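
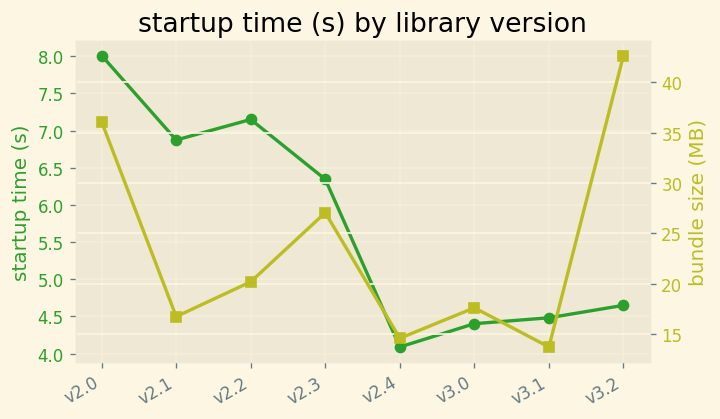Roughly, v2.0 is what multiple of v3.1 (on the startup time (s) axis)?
≈ 1.78×

v2.0 ≈ 8.0, v3.1 ≈ 4.5; 8.0/4.5 ≈ 1.78.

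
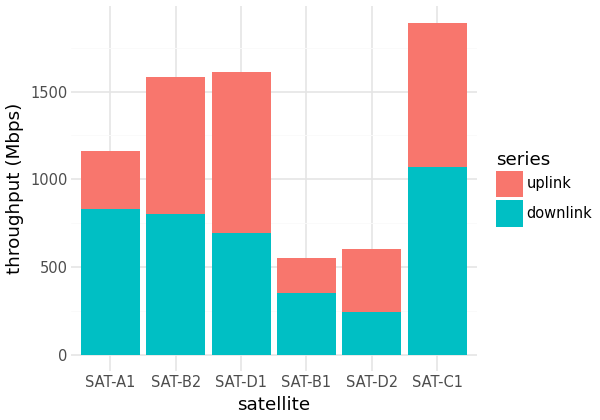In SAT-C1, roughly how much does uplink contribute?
≈ 800

uplink top ≈ 1800, bottom ≈ 1000; segment ≈ 800.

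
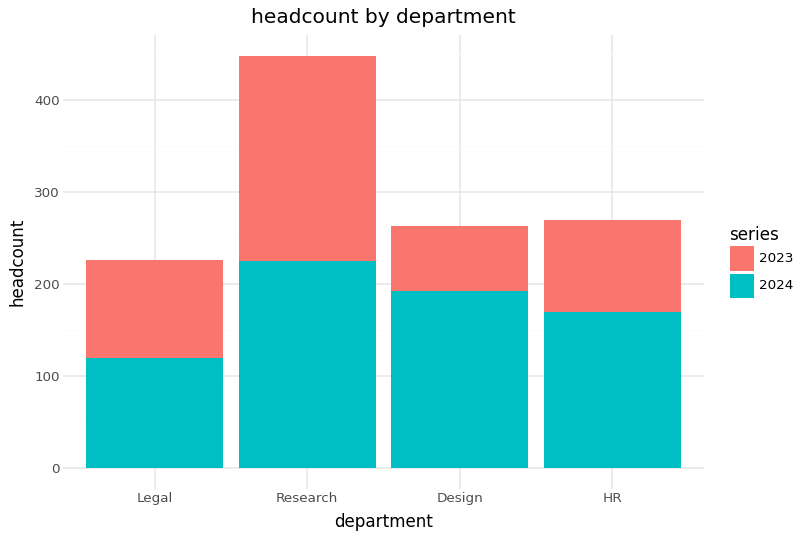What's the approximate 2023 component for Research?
≈ 250

2023 top ≈ 450, bottom ≈ 200; segment ≈ 250.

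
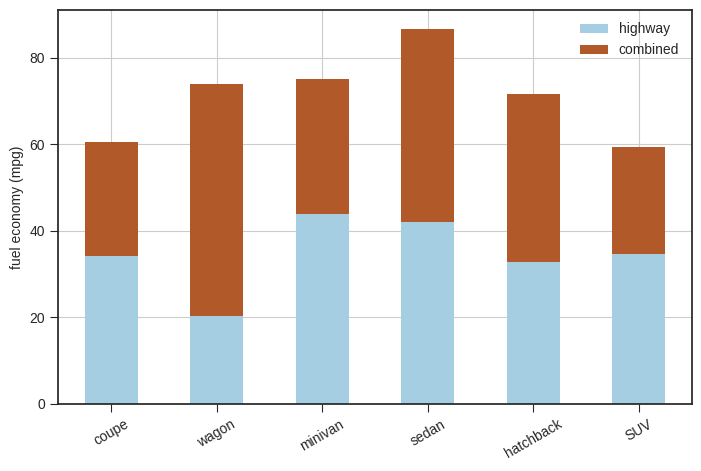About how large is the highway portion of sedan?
≈ 40

highway top ≈ 40, bottom ≈ 0; segment ≈ 40.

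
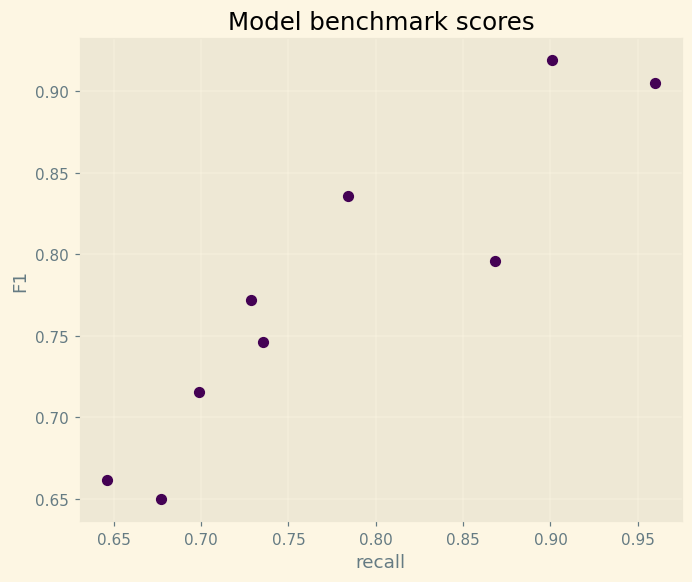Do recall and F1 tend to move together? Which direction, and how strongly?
positive, strong

Points are positively correlated; strong (|r| ≈ 0.9).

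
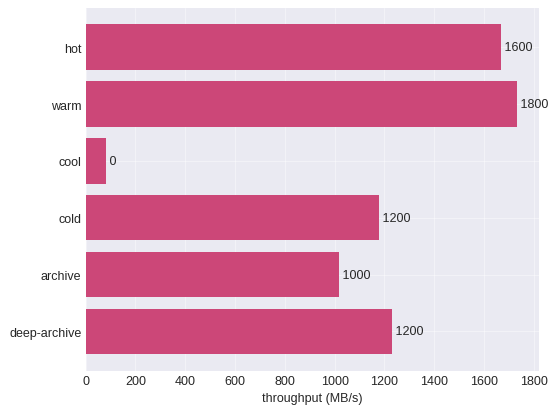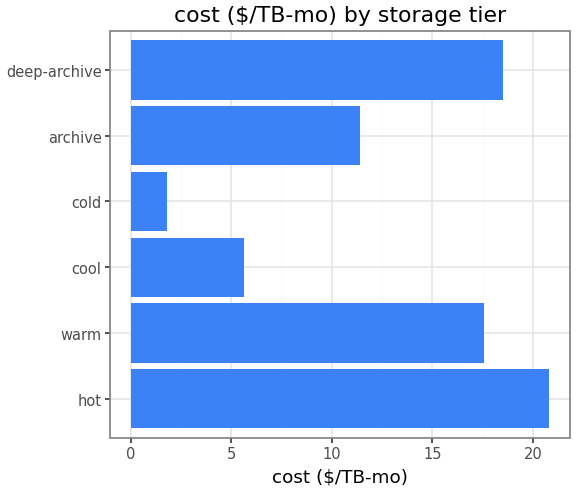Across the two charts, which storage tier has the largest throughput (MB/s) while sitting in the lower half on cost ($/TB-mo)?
cold

Chart 2 median cost ($/TB-mo) ≈ 14; below-median storage tiers: cool, cold, archive. Among those, cold has the highest throughput (MB/s) (≈ 1200).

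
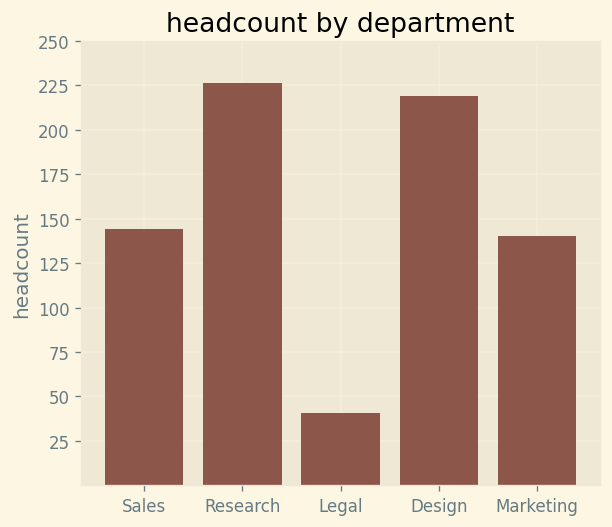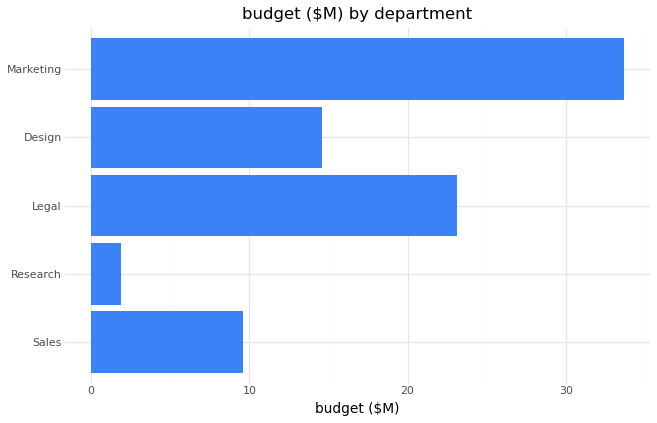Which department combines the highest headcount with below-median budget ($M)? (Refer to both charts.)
Research

Chart 2 median budget ($M) ≈ 15; below-median departments: Sales, Research. Among those, Research has the highest headcount (≈ 225).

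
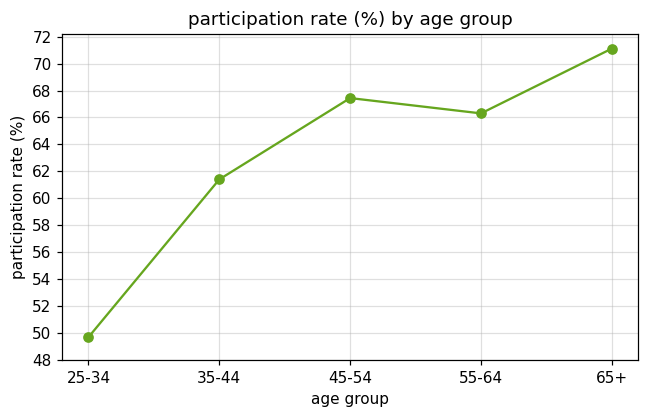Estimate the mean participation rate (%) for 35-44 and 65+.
(62 + 72) / 2 ≈ 67.

≈ 67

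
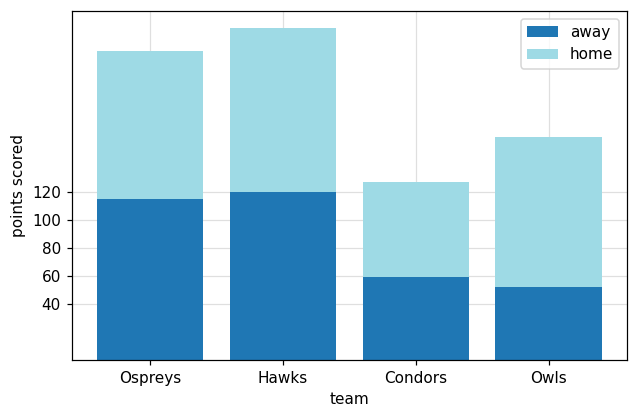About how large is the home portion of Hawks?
home top ≈ 240, bottom ≈ 120; segment ≈ 120.

≈ 120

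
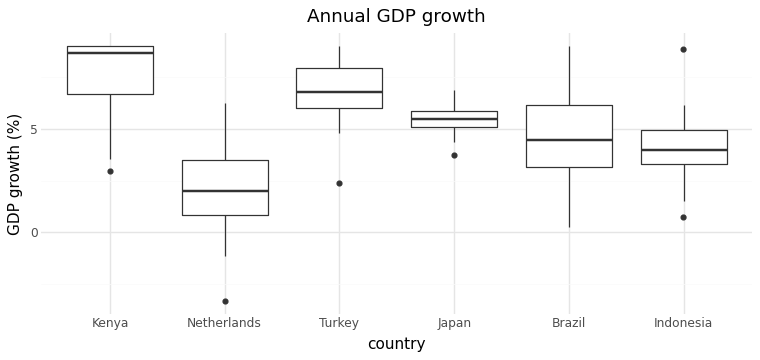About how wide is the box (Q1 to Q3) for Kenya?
Q3 ≈ 9, Q1 ≈ 7; IQR ≈ 2.

≈ 2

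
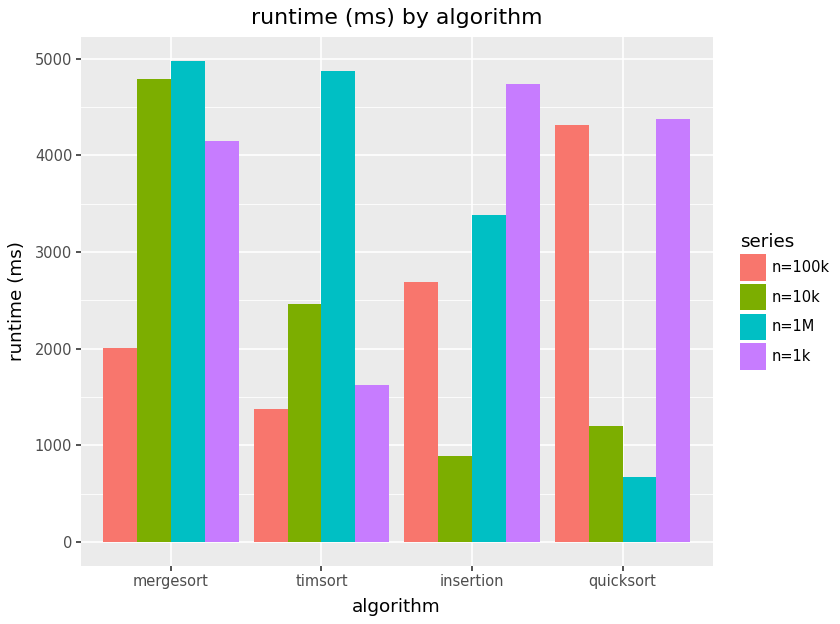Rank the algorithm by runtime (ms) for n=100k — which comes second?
insertion

Top 3 for n=100k: quicksort ≈ 4500, insertion ≈ 2500, mergesort ≈ 2000.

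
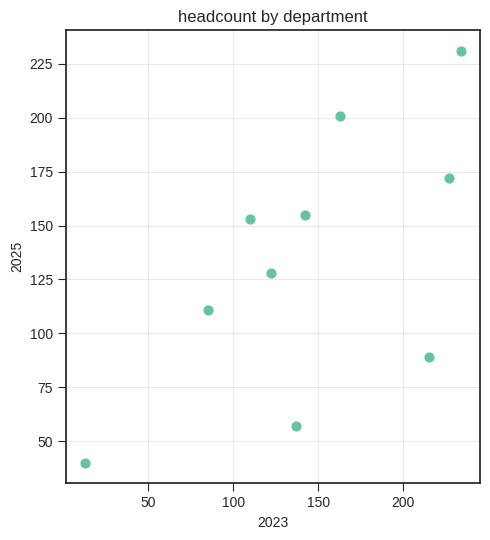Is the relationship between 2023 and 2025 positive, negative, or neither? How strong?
positive, moderate

Points are positively correlated; moderate (|r| ≈ 0.6).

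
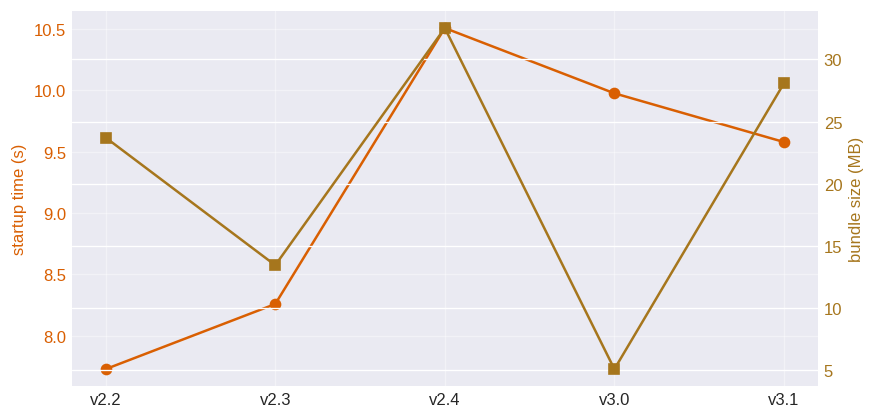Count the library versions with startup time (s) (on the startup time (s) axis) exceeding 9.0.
3

Above 9.0: v2.4, v3.0, v3.1.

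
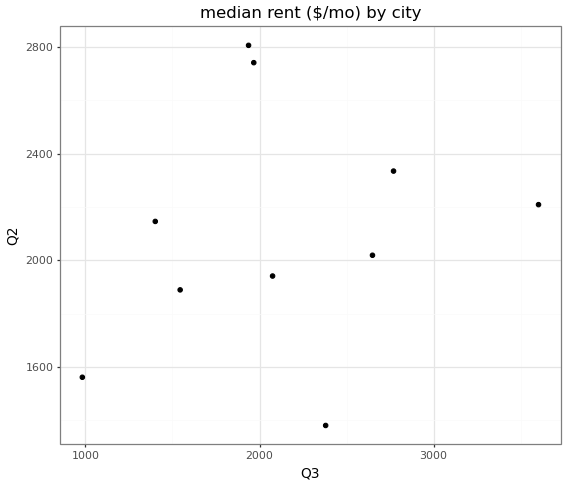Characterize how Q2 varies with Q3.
Points are roughly uncorrelated; weak (|r| ≈ 0.2).

no clear correlation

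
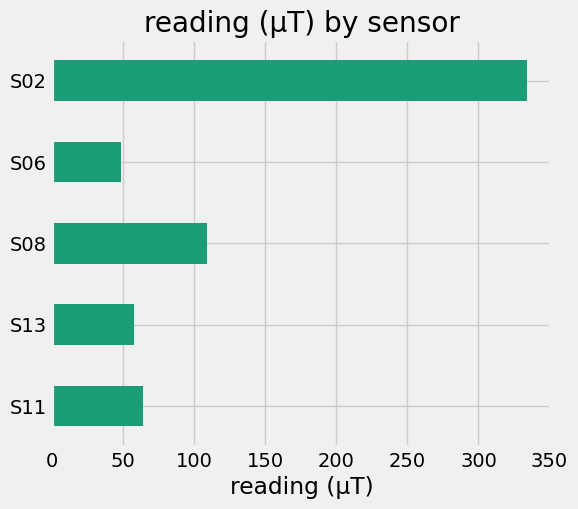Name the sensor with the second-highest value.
Top 3: S02 ≈ 350, S08 ≈ 100, S11 ≈ 50.

S08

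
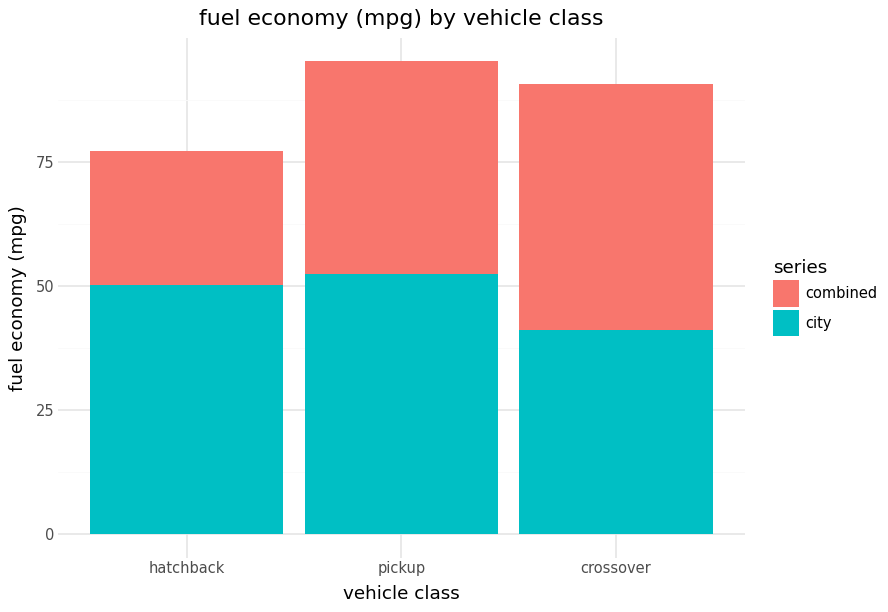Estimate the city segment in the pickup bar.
≈ 50

city top ≈ 50, bottom ≈ 0; segment ≈ 50.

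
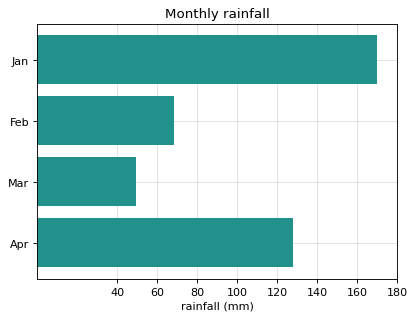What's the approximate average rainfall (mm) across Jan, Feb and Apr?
≈ 113

(160 + 60 + 120) / 3 ≈ 113.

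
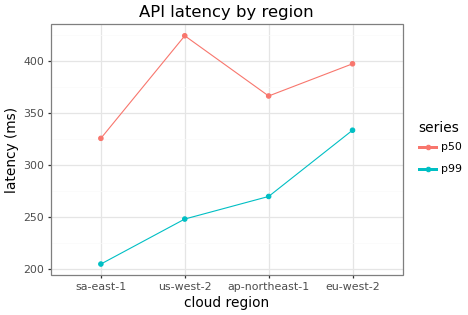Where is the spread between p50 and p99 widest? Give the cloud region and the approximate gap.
us-west-2: p50 ≈ 420, p99 ≈ 240 → gap ≈ 180. Next-largest (sa-east-1) is only ≈ 120.

us-west-2, ≈ 180 ms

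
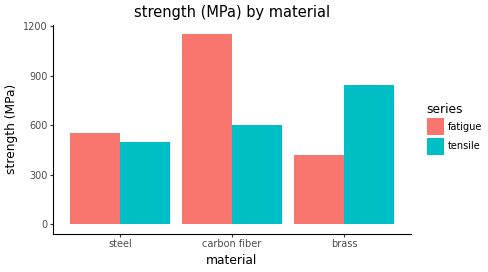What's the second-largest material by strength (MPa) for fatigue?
steel

Top 3 for fatigue: carbon fiber ≈ 1200, steel ≈ 500, brass ≈ 400.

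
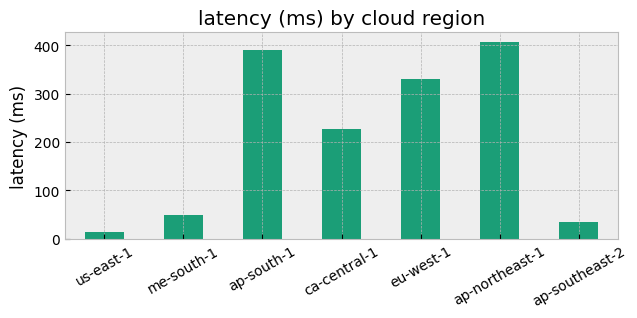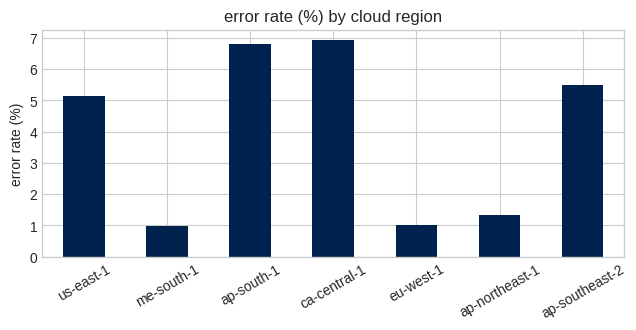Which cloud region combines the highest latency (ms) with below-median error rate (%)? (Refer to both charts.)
Chart 2 median error rate (%) ≈ 5; below-median cloud regions: me-south-1, eu-west-1, ap-northeast-1. Among those, ap-northeast-1 has the highest latency (ms) (≈ 400).

ap-northeast-1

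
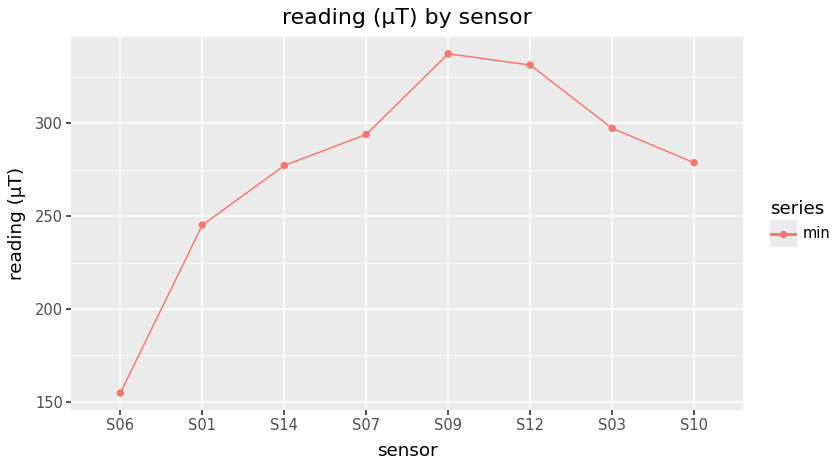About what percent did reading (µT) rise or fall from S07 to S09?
S07 ≈ 300, S09 ≈ 340; (340 − 300) / 300 ≈ +13.3%.

≈ +13.3%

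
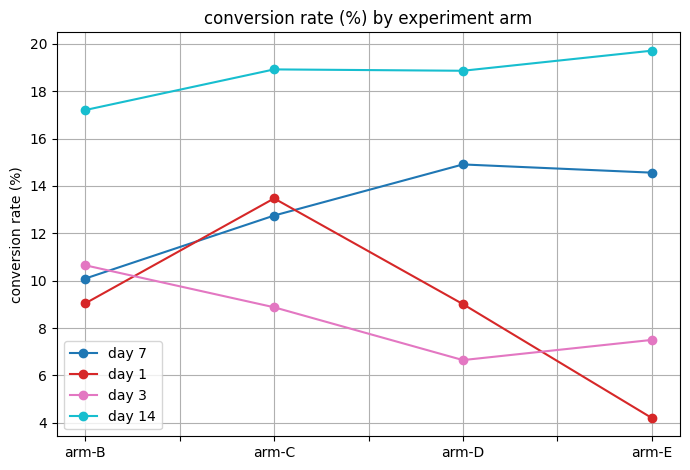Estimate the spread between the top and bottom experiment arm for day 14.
≈ 2

Max arm-E ≈ 20, min arm-B ≈ 18; range ≈ 2.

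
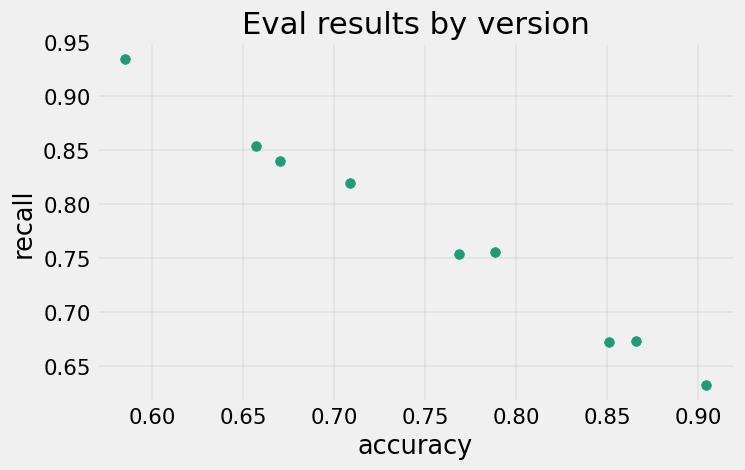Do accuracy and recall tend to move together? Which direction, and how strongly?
negative, strong

Points are negatively correlated; strong (|r| ≈ 1.0).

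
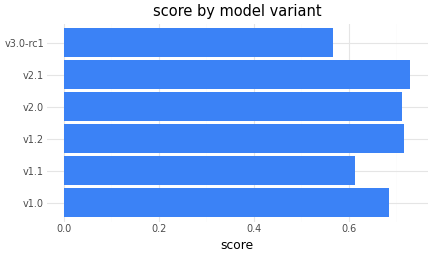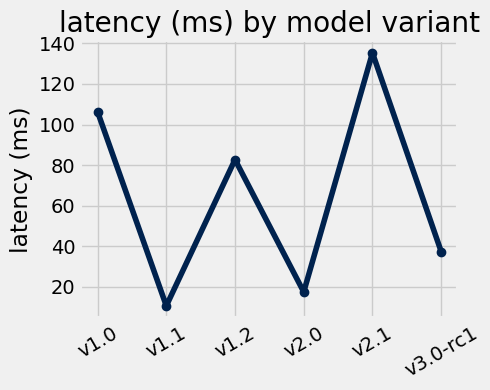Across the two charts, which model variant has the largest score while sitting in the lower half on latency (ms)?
Chart 2 median latency (ms) ≈ 60; below-median model variants: v1.1, v2.0, v3.0-rc1. Among those, v2.0 has the highest score (≈ 0.7).

v2.0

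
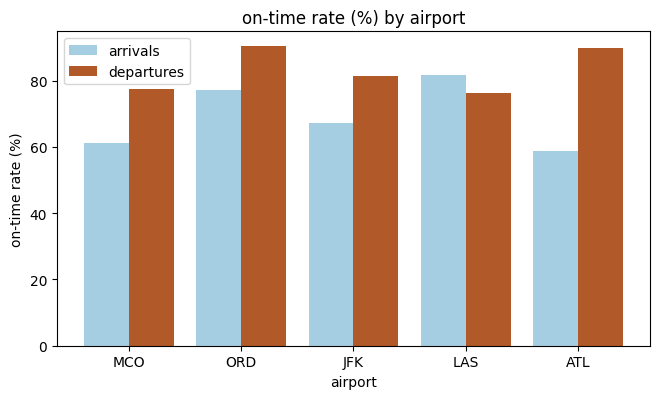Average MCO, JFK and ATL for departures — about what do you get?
(80 + 80 + 90) / 3 ≈ 83.

≈ 83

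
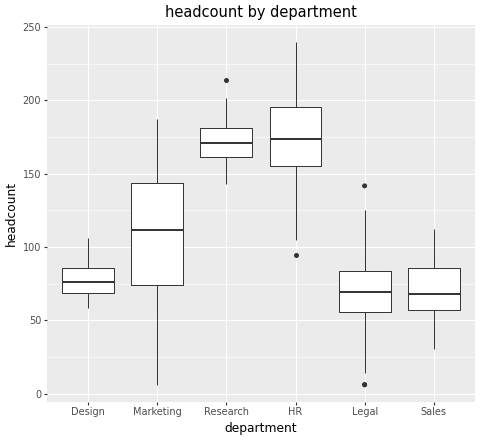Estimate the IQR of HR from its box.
Q3 ≈ 200, Q1 ≈ 160; IQR ≈ 40.

≈ 40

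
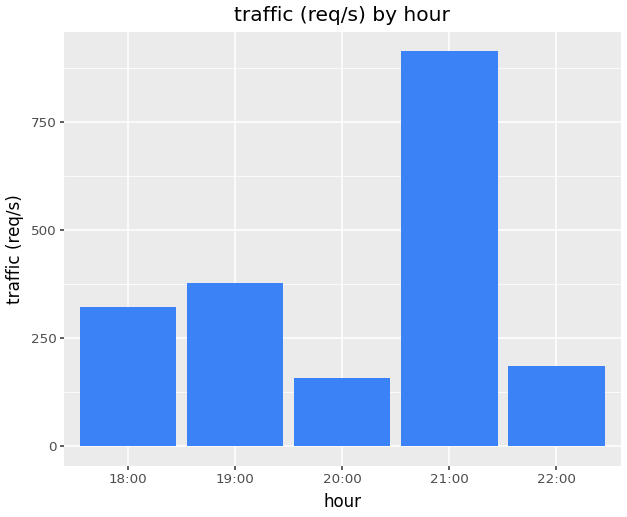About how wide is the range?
Max 21:00 ≈ 900, min 20:00 ≈ 200; range ≈ 700.

≈ 700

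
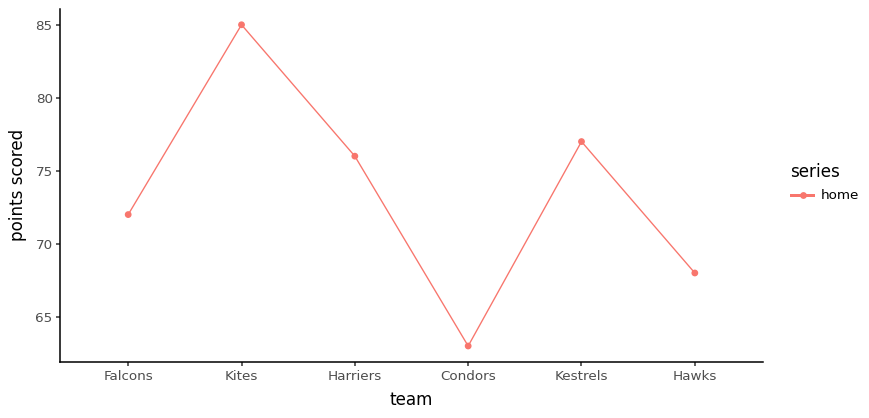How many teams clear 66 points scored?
5

Above 66: Falcons, Kites, Harriers, Kestrels, Hawks.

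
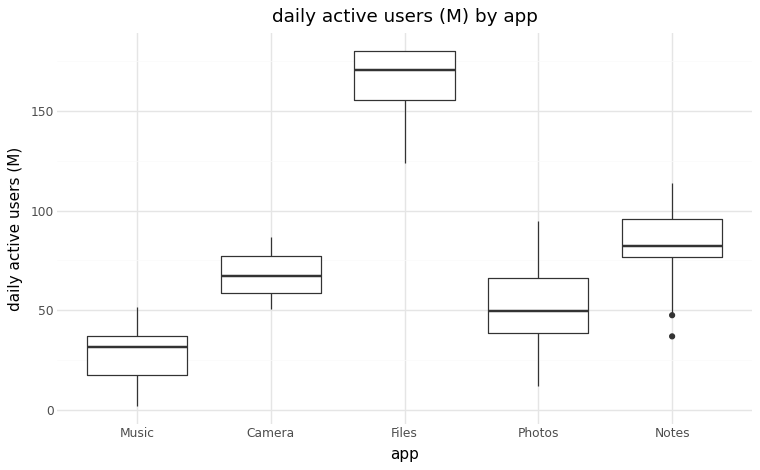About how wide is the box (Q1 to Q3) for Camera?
≈ 20

Q3 ≈ 80, Q1 ≈ 60; IQR ≈ 20.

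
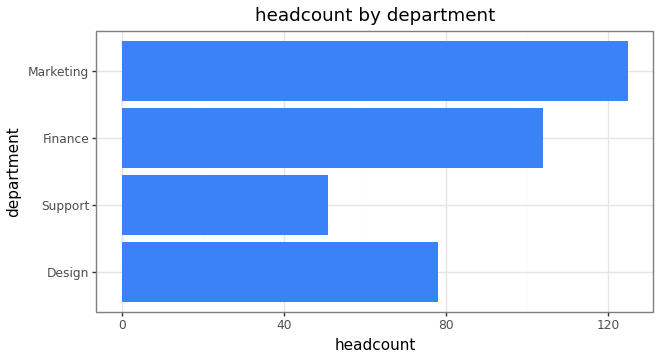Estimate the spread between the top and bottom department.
≈ 60

Max Marketing ≈ 120, min Support ≈ 60; range ≈ 60.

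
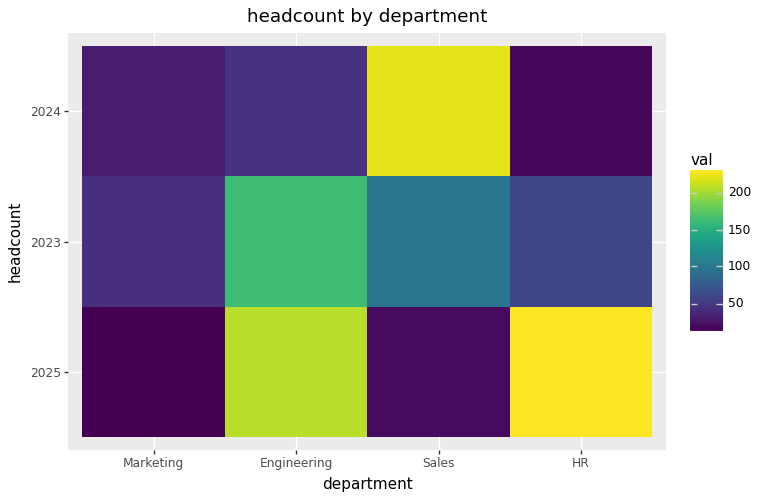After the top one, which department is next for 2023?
Sales

Top 3 for 2023: Engineering ≈ 160, Sales ≈ 100, HR ≈ 60.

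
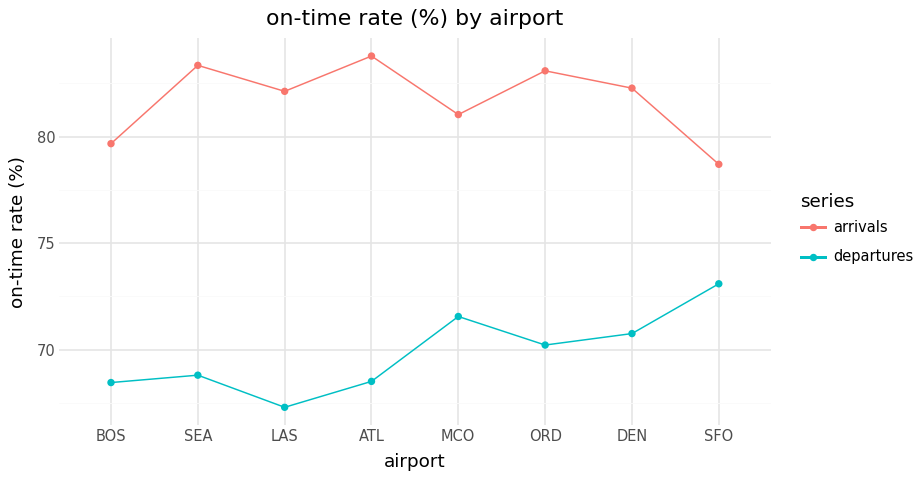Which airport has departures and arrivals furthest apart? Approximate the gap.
ATL, ≈ 16 %

ATL: departures ≈ 68, arrivals ≈ 84 → gap ≈ 16. Next-largest (LAS) is only ≈ 14.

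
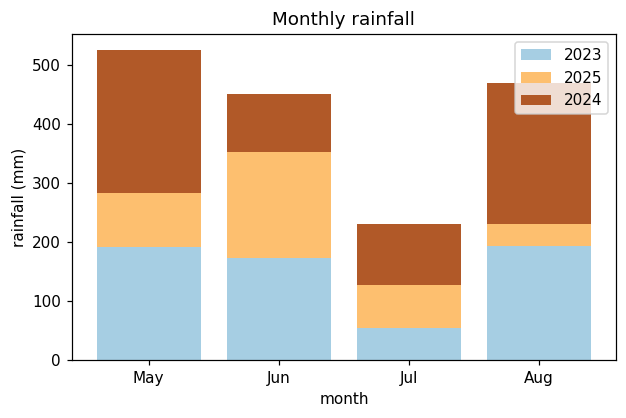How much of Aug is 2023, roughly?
2023 top ≈ 200, bottom ≈ 0; segment ≈ 200.

≈ 200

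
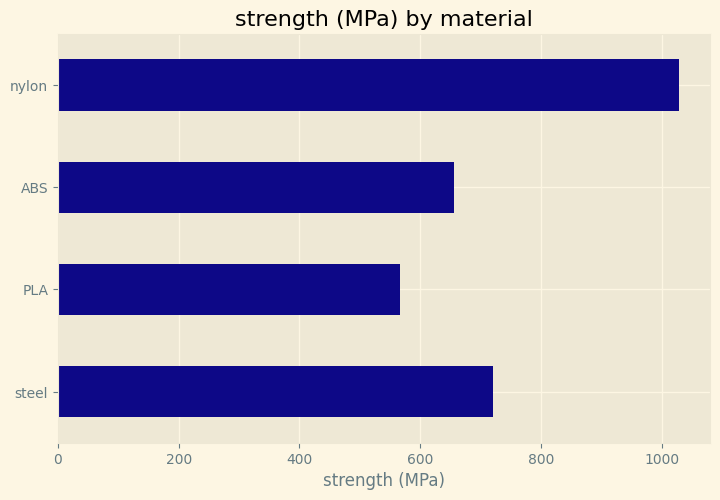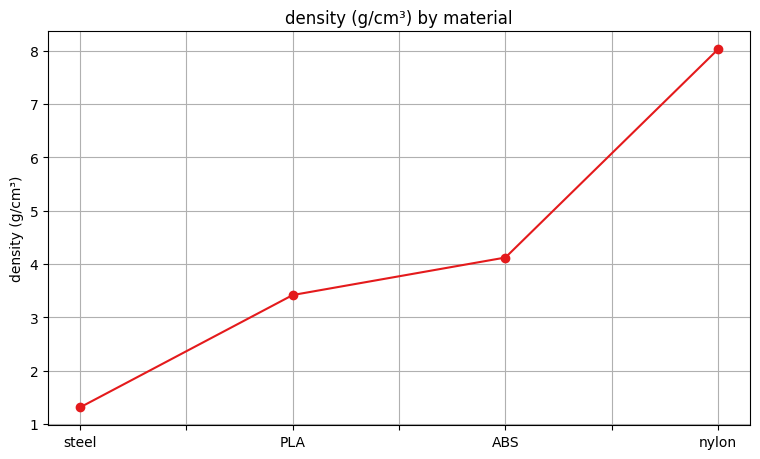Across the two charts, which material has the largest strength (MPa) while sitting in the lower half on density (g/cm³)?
Chart 2 median density (g/cm³) ≈ 4; below-median materials: steel, PLA. Among those, steel has the highest strength (MPa) (≈ 700).

steel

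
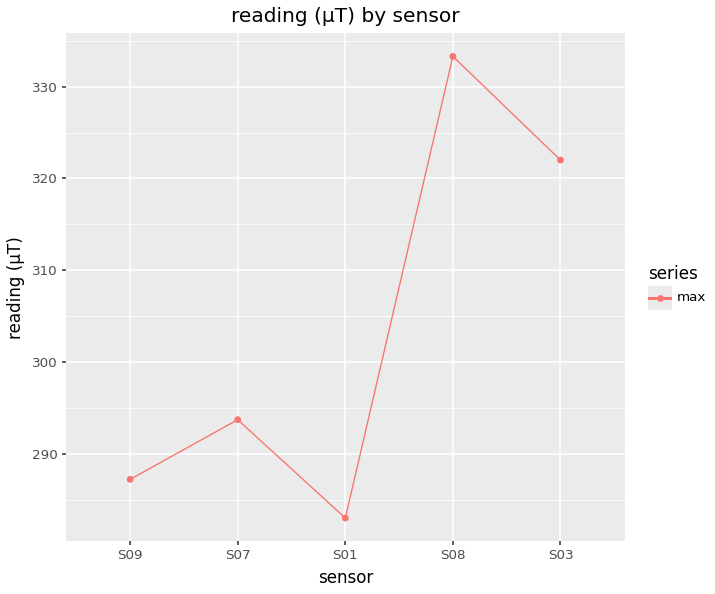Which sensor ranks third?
Top 4: S08 ≈ 335, S03 ≈ 320, S07 ≈ 295, S09 ≈ 285.

S07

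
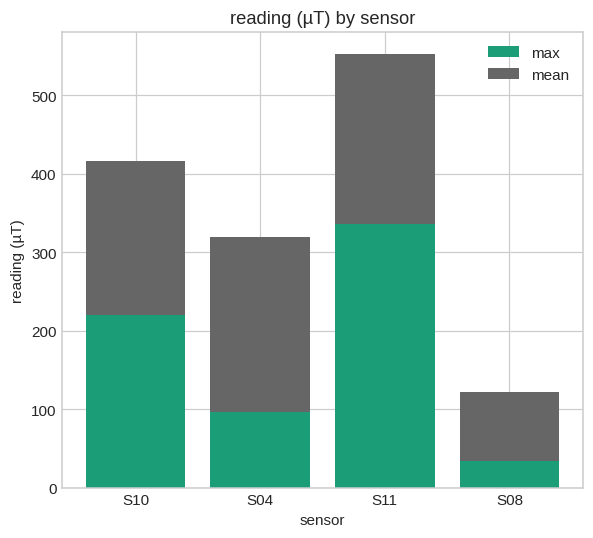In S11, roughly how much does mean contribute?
≈ 200

mean top ≈ 550, bottom ≈ 350; segment ≈ 200.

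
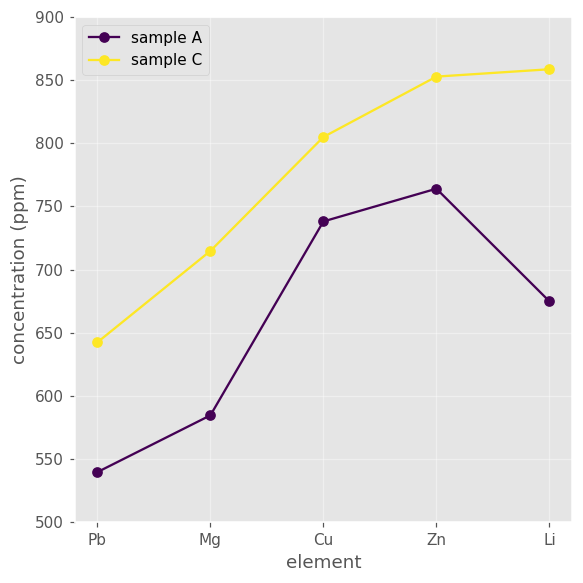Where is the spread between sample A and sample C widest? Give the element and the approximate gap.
Li, ≈ 200 ppm

Li: sample A ≈ 650, sample C ≈ 850 → gap ≈ 200. Next-largest (Mg) is only ≈ 100.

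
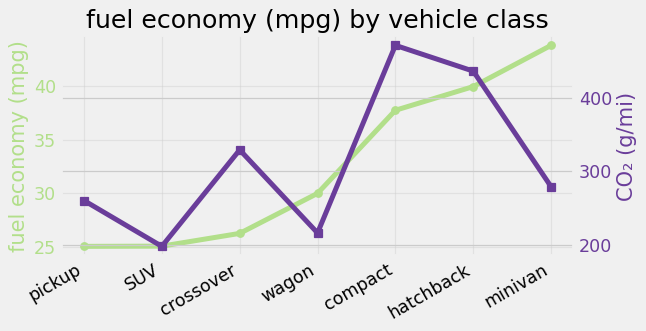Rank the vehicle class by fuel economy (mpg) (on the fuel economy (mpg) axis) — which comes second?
Top 3 (on the fuel economy (mpg) axis): minivan ≈ 44, hatchback ≈ 40, compact ≈ 38.

hatchback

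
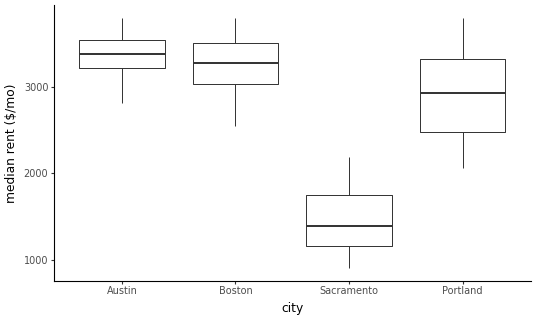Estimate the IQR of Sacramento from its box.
≈ 600

Q3 ≈ 1800, Q1 ≈ 1200; IQR ≈ 600.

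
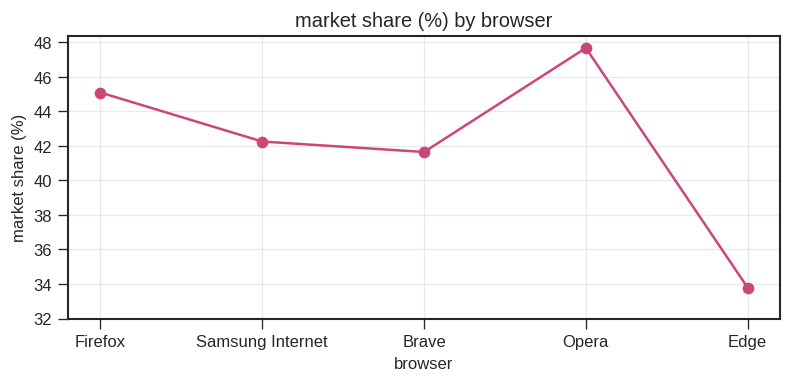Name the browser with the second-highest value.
Firefox

Top 3: Opera ≈ 48, Firefox ≈ 46, Samsung Internet ≈ 42.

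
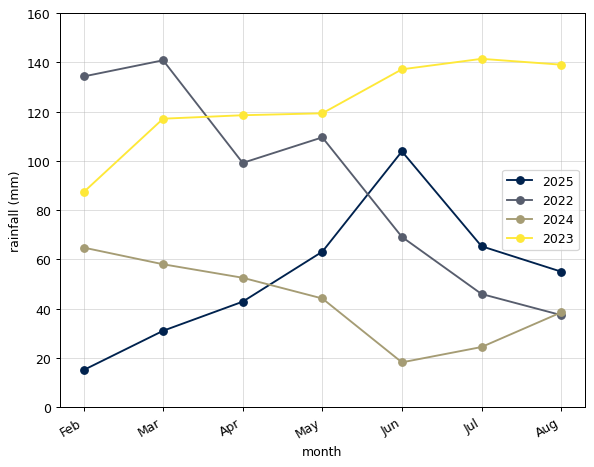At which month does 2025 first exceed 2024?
Apr: 2025 ≈ 40 vs 2024 ≈ 60 (not yet); May: 2025 ≈ 60 vs 2024 ≈ 40 (first crossover).

May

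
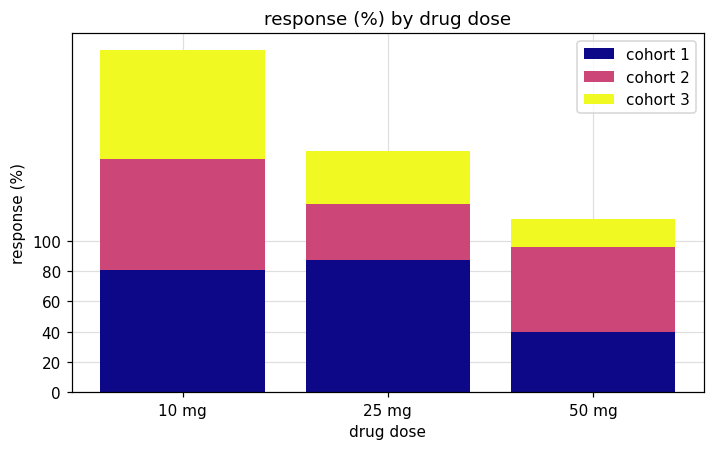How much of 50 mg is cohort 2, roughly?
≈ 60

cohort 2 top ≈ 100, bottom ≈ 40; segment ≈ 60.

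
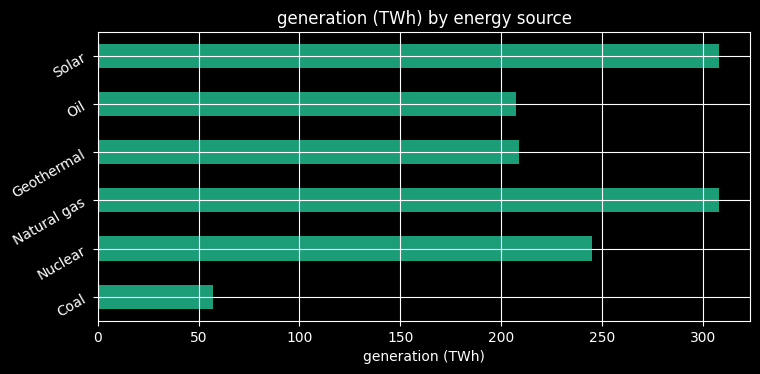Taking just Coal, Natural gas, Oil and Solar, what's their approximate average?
≈ 212

(50 + 300 + 200 + 300) / 4 ≈ 212.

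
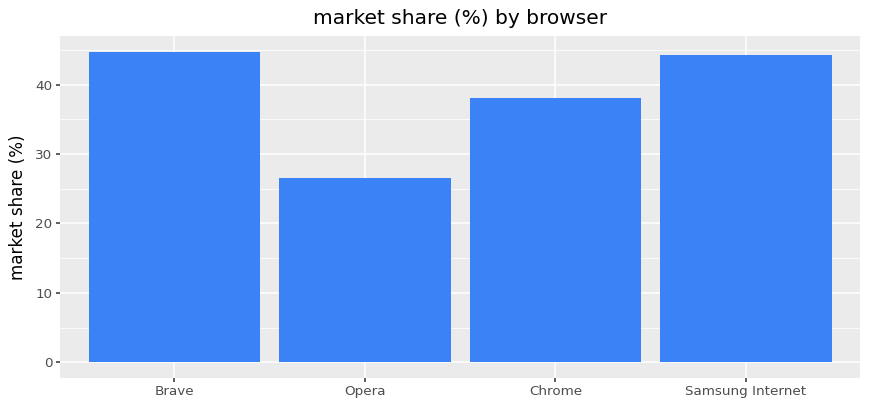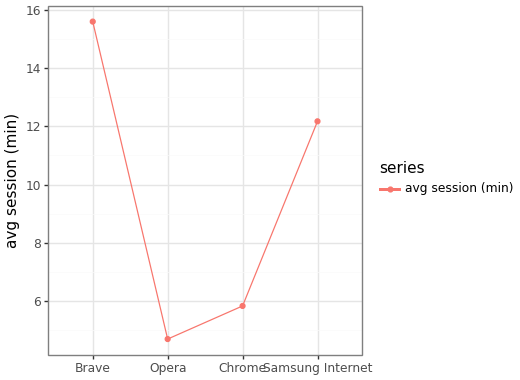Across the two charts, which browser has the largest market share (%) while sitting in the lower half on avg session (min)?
Chart 2 median avg session (min) ≈ 10; below-median browsers: Opera, Chrome. Among those, Chrome has the highest market share (%) (≈ 40).

Chrome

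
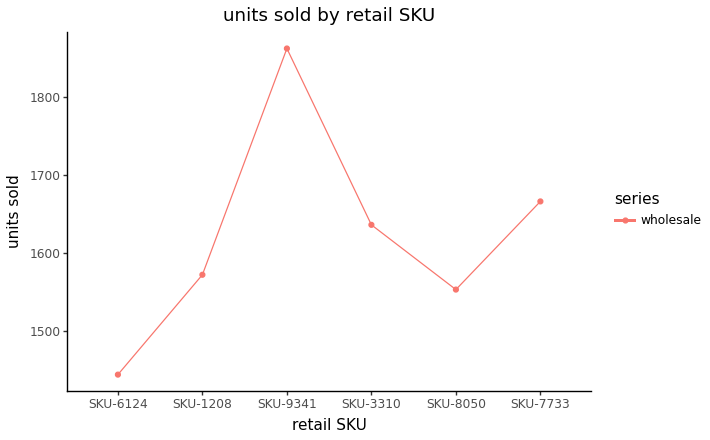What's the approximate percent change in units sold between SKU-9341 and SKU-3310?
≈ -10.8%

SKU-9341 ≈ 1850, SKU-3310 ≈ 1650; (1650 − 1850) / 1850 ≈ -10.8%.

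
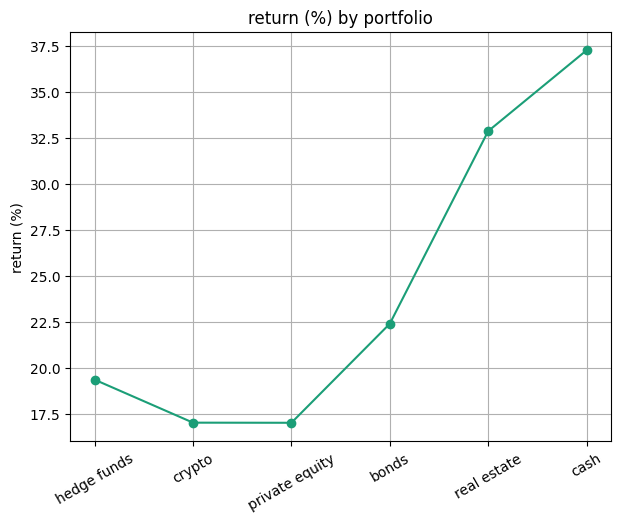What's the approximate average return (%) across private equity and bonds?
≈ 20

(18 + 22) / 2 ≈ 20.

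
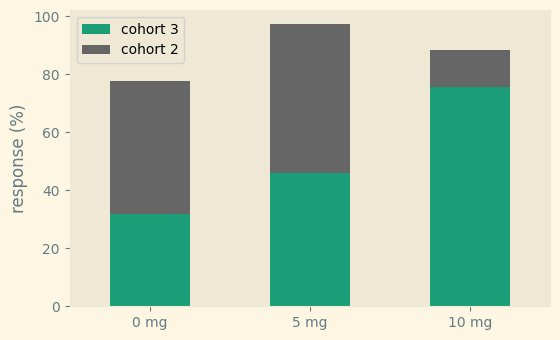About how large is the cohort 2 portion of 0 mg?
≈ 50

cohort 2 top ≈ 80, bottom ≈ 30; segment ≈ 50.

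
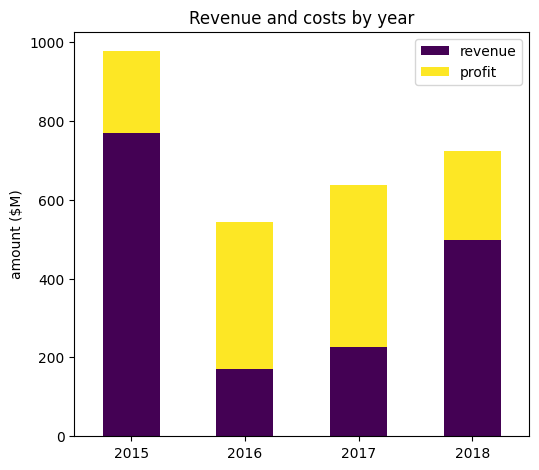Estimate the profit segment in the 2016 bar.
profit top ≈ 500, bottom ≈ 200; segment ≈ 300.

≈ 300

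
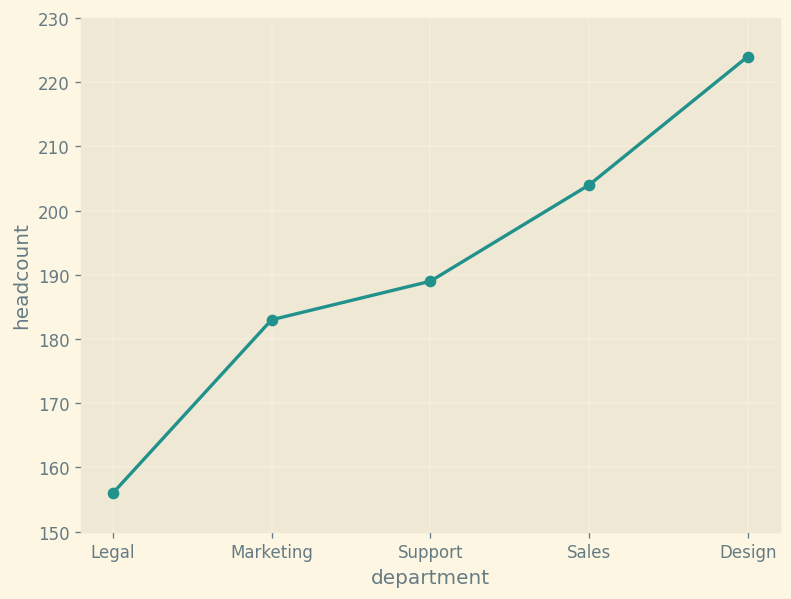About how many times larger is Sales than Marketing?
Sales ≈ 200, Marketing ≈ 180; 200/180 ≈ 1.11.

≈ 1.11×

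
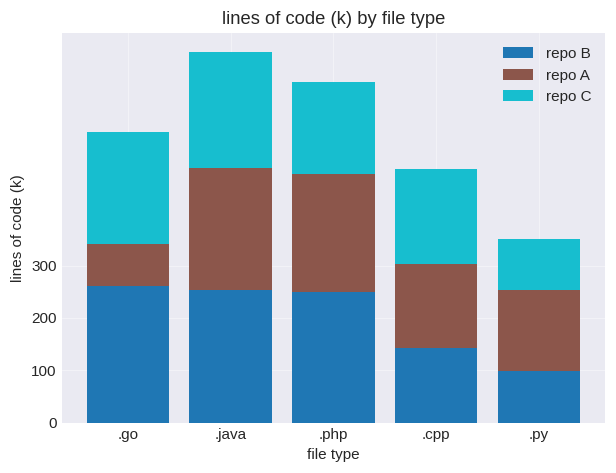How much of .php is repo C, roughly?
≈ 200

repo C top ≈ 700, bottom ≈ 500; segment ≈ 200.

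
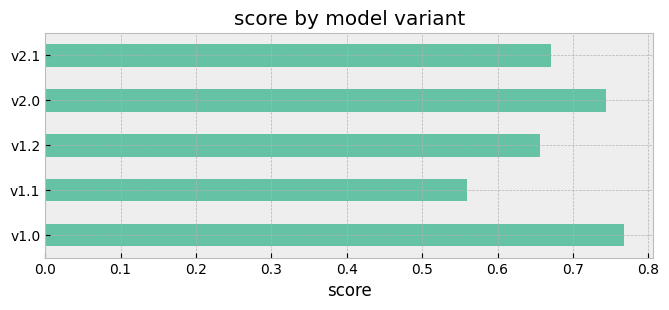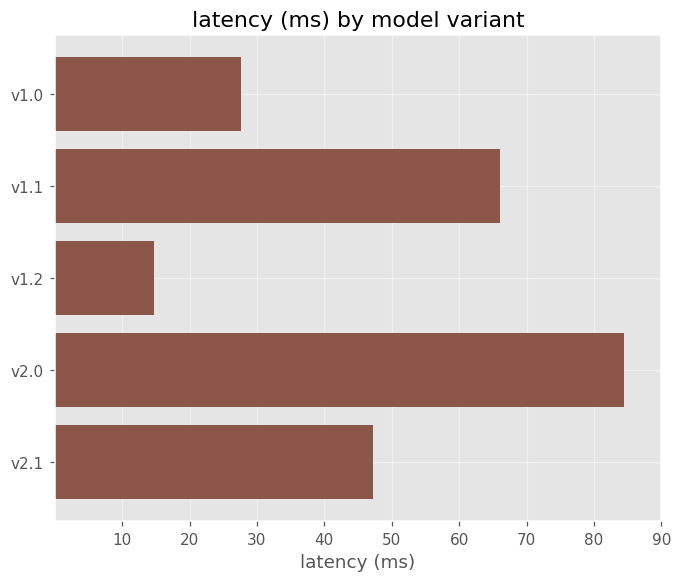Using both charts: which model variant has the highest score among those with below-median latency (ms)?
Chart 2 median latency (ms) ≈ 50; below-median model variants: v1.0, v1.2. Among those, v1.0 has the highest score (≈ 0.8).

v1.0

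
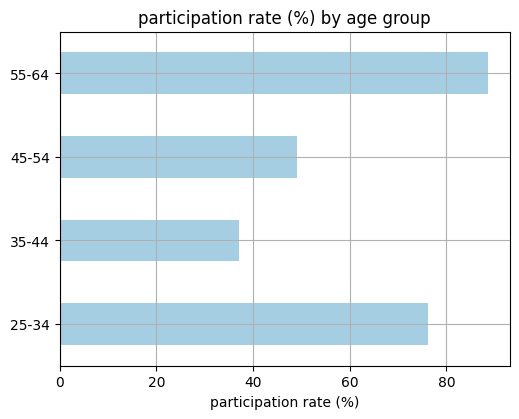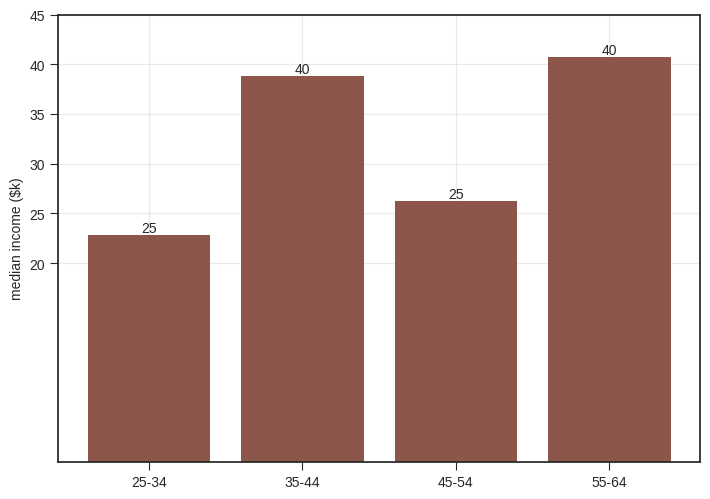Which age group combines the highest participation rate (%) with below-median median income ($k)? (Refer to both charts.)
25-34

Chart 2 median median income ($k) ≈ 35; below-median age groups: 25-34, 45-54. Among those, 25-34 has the highest participation rate (%) (≈ 80).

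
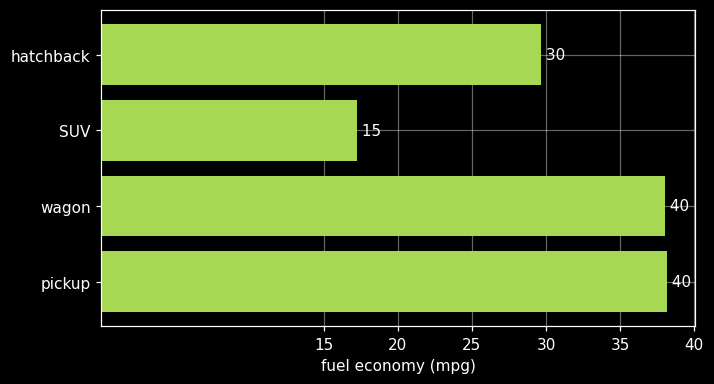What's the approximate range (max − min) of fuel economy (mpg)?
Max pickup ≈ 40, min SUV ≈ 15; range ≈ 25.

≈ 25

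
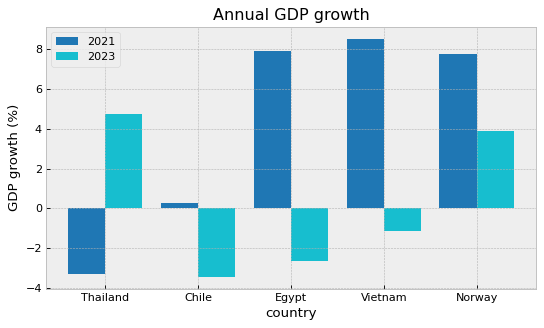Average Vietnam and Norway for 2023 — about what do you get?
(-1 + 4) / 2 ≈ 2.

≈ 2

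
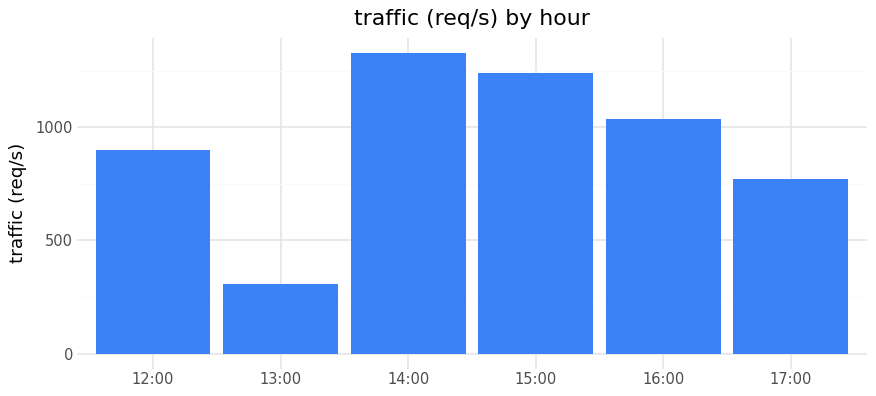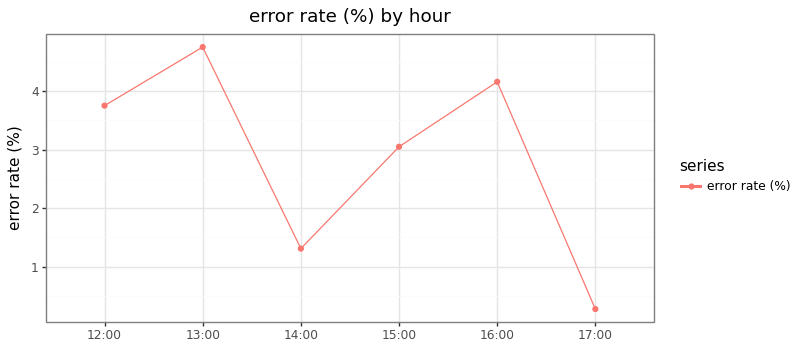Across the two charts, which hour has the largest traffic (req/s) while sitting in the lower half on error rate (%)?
Chart 2 median error rate (%) ≈ 3.5; below-median hours: 14:00, 15:00, 17:00. Among those, 14:00 has the highest traffic (req/s) (≈ 1400).

14:00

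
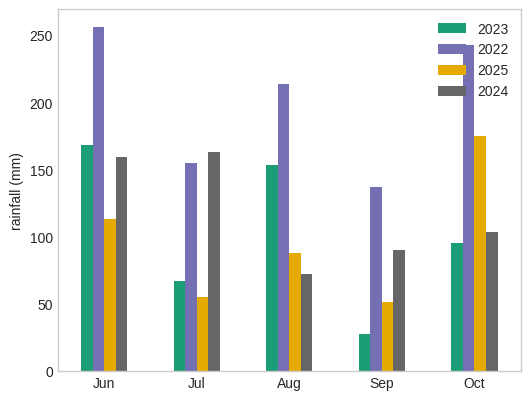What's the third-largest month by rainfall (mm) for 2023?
Top 4 for 2023: Jun ≈ 175, Aug ≈ 150, Oct ≈ 100, Jul ≈ 75.

Oct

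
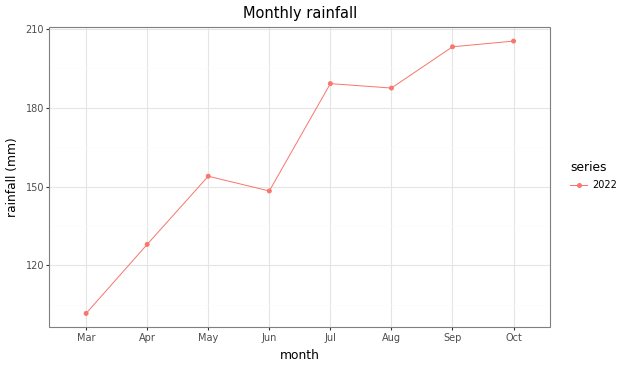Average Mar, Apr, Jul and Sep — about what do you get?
≈ 155

(100 + 130 + 190 + 200) / 4 ≈ 155.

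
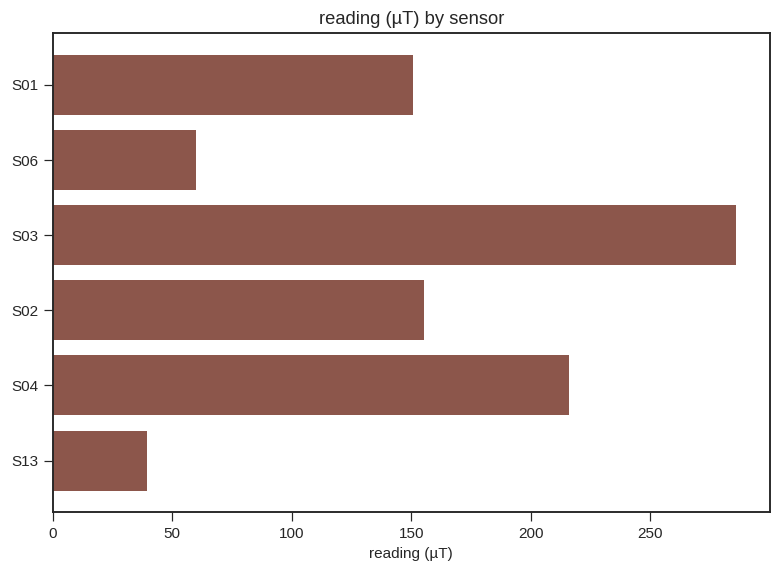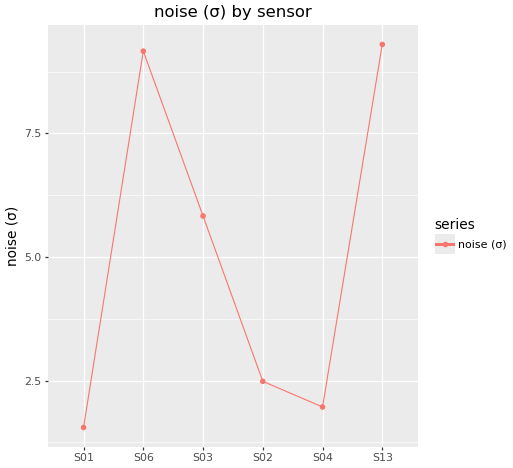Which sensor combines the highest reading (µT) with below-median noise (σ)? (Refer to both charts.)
Chart 2 median noise (σ) ≈ 4; below-median sensors: S01, S02, S04. Among those, S04 has the highest reading (µT) (≈ 200).

S04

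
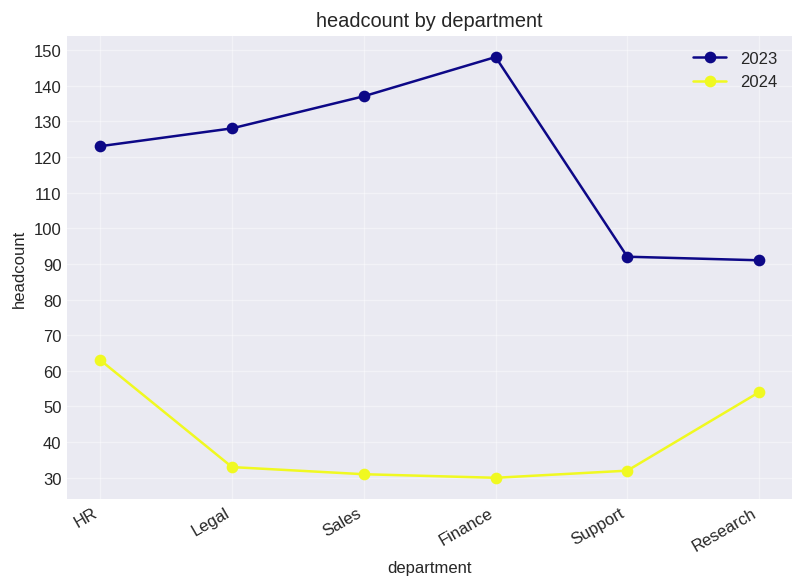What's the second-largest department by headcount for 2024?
Top 3 for 2024: HR ≈ 60, Research ≈ 50, Legal ≈ 30.

Research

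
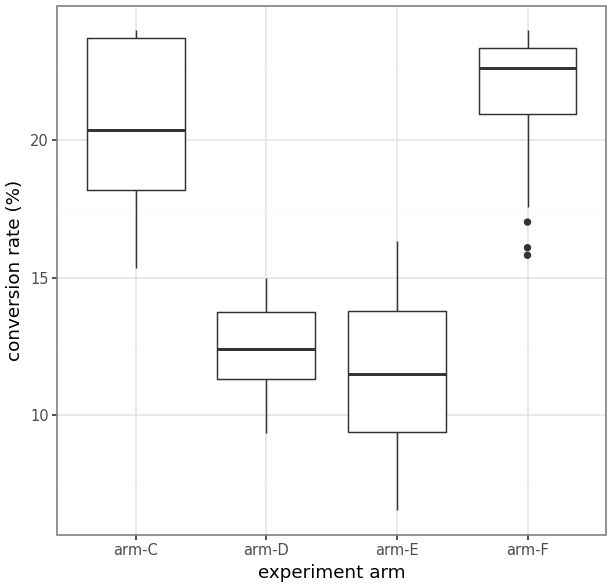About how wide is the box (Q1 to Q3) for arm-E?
Q3 ≈ 14, Q1 ≈ 9; IQR ≈ 5.

≈ 5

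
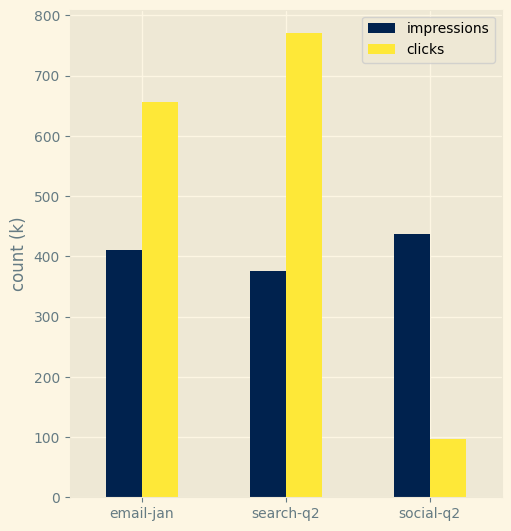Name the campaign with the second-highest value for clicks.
email-jan

Top 3 for clicks: search-q2 ≈ 800, email-jan ≈ 700, social-q2 ≈ 100.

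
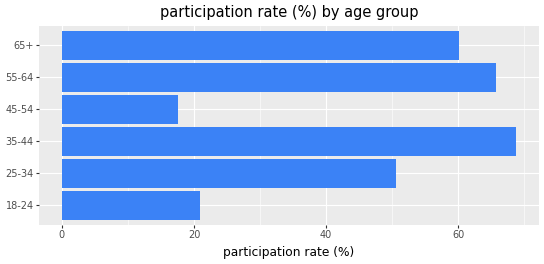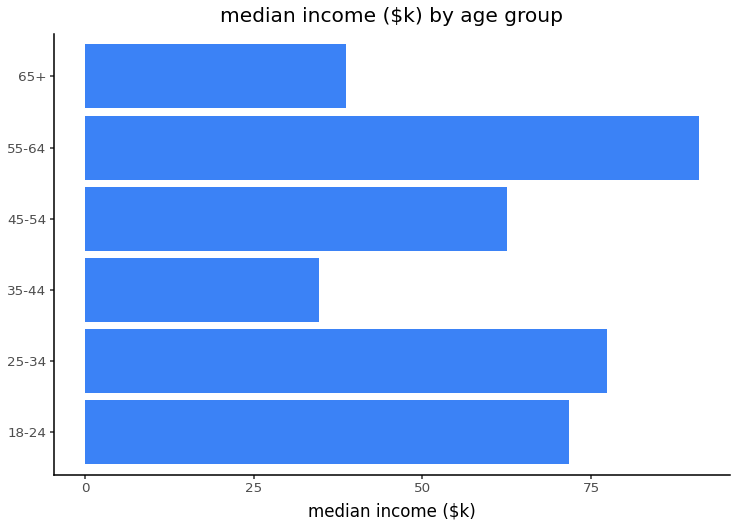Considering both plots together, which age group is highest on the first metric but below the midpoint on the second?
35-44

Chart 2 median median income ($k) ≈ 70; below-median age groups: 35-44, 45-54, 65+. Among those, 35-44 has the highest participation rate (%) (≈ 70).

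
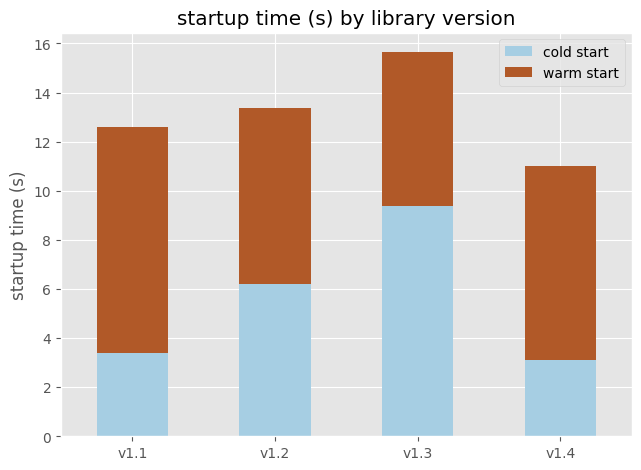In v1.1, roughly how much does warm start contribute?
≈ 8

warm start top ≈ 12, bottom ≈ 4; segment ≈ 8.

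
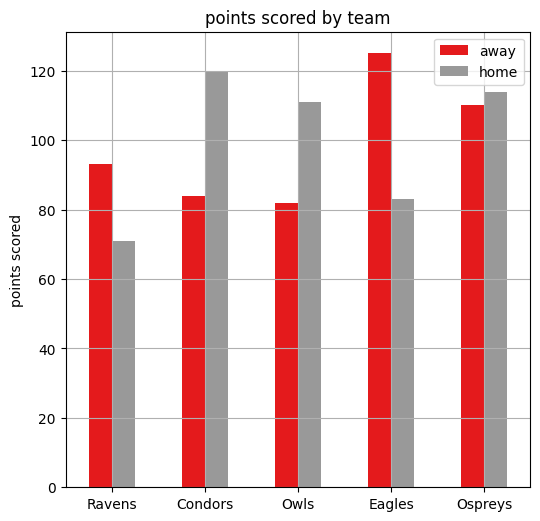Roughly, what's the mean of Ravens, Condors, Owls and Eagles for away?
≈ 95

(100 + 80 + 80 + 120) / 4 ≈ 95.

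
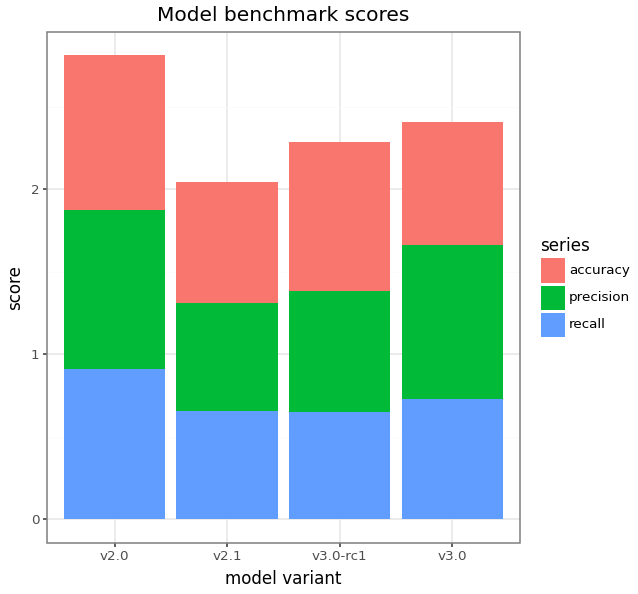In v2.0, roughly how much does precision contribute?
precision top ≈ 2.0, bottom ≈ 1.0; segment ≈ 1.0.

≈ 1.0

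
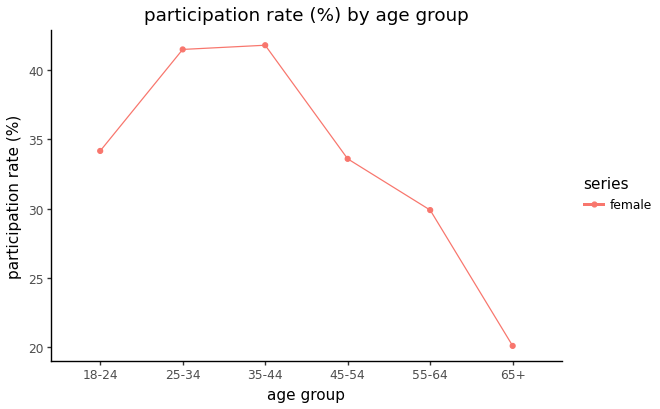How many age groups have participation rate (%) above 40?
Above 40: 25-34, 35-44.

2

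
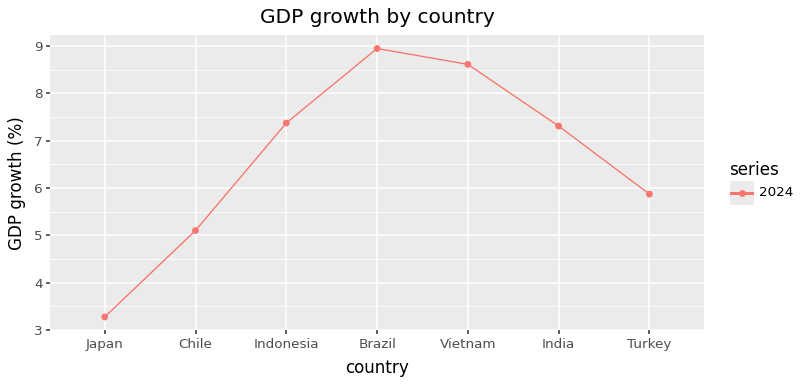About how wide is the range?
≈ 5.5

Max Brazil ≈ 9.0, min Japan ≈ 3.5; range ≈ 5.5.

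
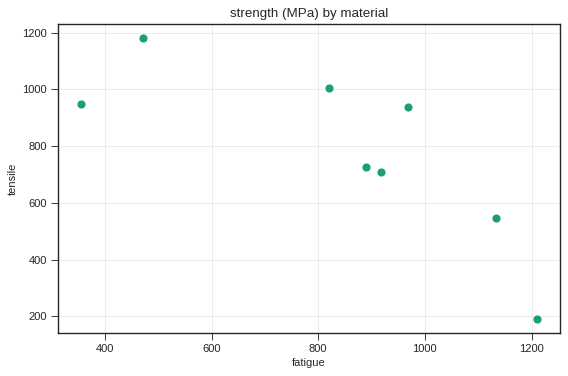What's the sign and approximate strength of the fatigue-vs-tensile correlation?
Points are negatively correlated; strong (|r| ≈ 0.8).

negative, strong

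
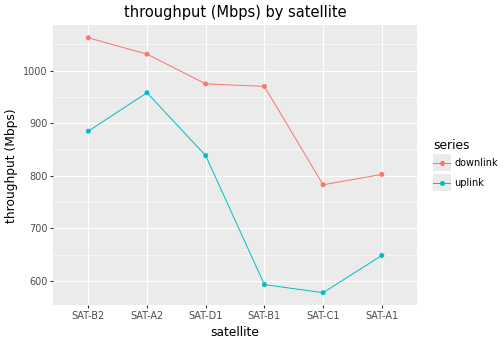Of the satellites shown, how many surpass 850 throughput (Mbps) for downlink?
Above 850: SAT-B2, SAT-A2, SAT-D1, SAT-B1.

4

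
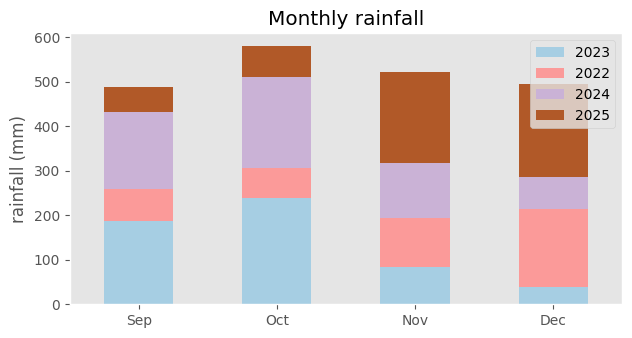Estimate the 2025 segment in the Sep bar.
2025 top ≈ 500, bottom ≈ 450; segment ≈ 50.

≈ 50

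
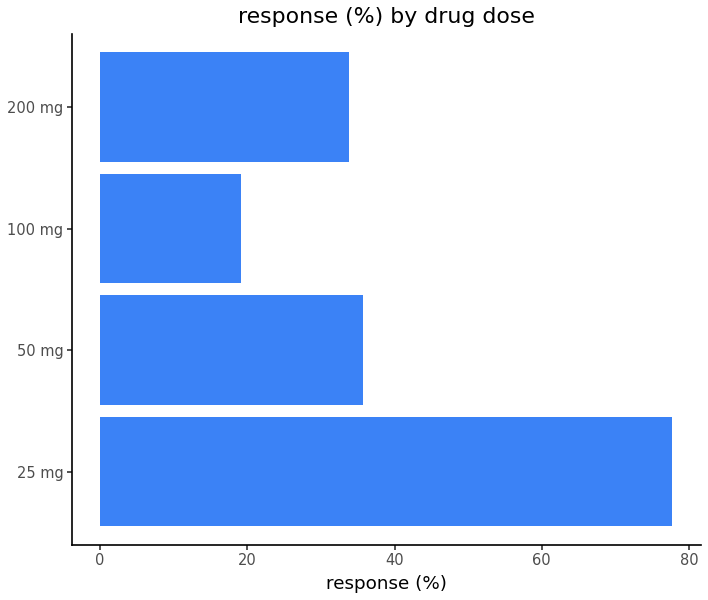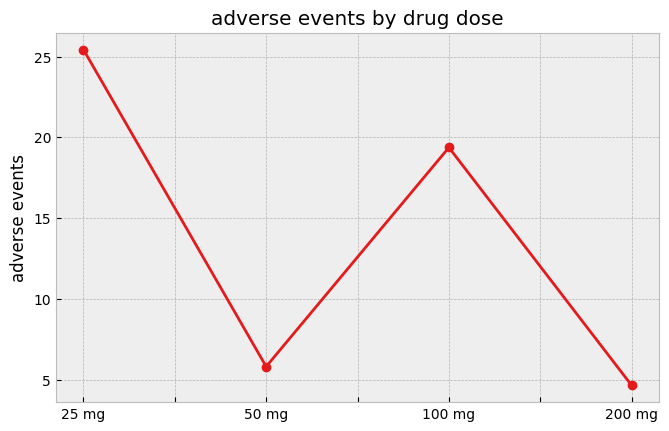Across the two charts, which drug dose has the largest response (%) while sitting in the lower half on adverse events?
50 mg

Chart 2 median adverse events ≈ 15; below-median drug doses: 50 mg, 200 mg. Among those, 50 mg has the highest response (%) (≈ 40).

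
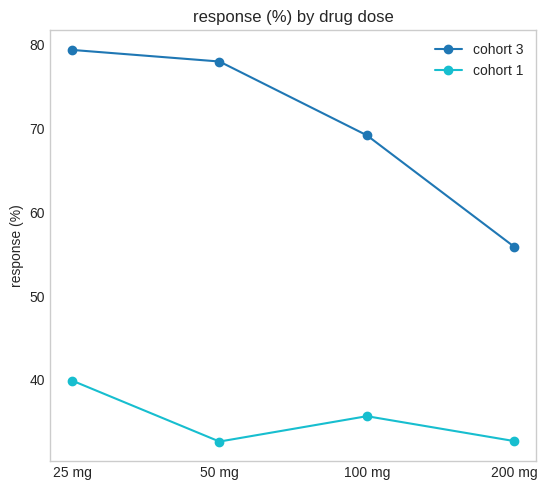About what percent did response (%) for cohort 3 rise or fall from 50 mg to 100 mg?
≈ -12.5%

50 mg ≈ 80, 100 mg ≈ 70; (70 − 80) / 80 ≈ -12.5%.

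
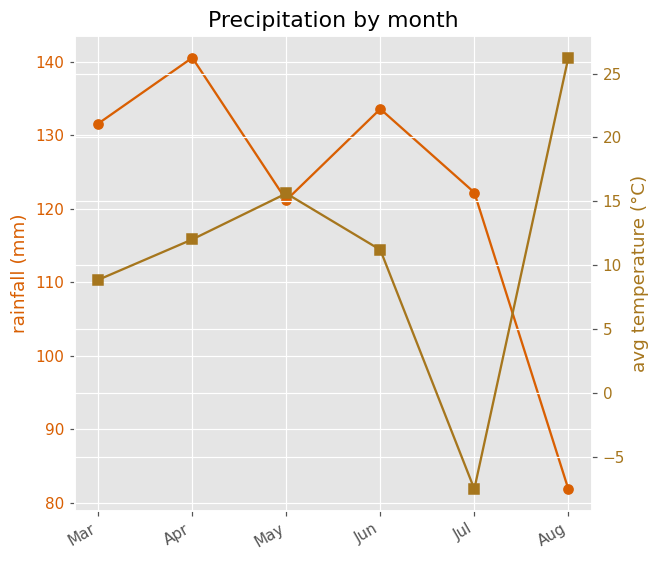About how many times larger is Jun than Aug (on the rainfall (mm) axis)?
≈ 1.69×

Jun ≈ 135, Aug ≈ 80; 135/80 ≈ 1.69.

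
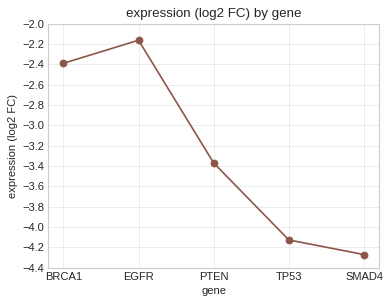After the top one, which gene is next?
BRCA1

Top 3: EGFR ≈ -2.2, BRCA1 ≈ -2.4, PTEN ≈ -3.4.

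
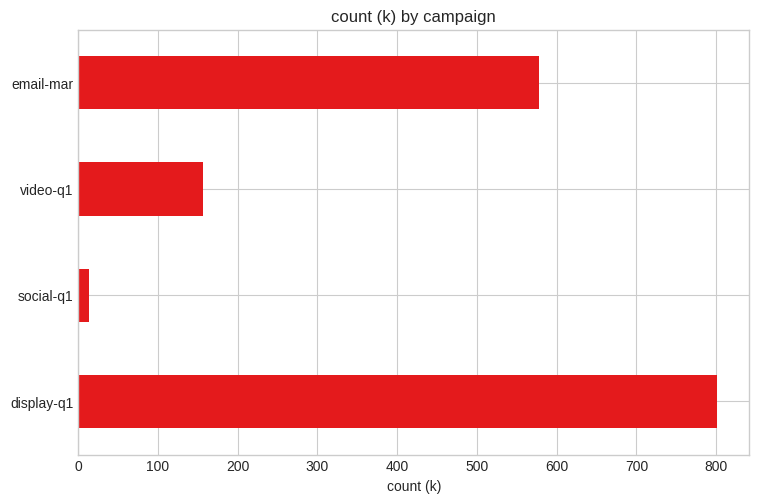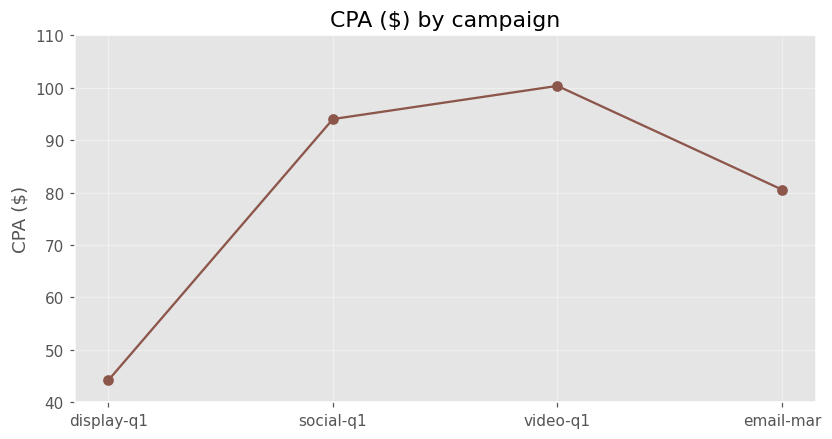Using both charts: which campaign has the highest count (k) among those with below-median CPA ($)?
display-q1

Chart 2 median CPA ($) ≈ 90; below-median campaigns: display-q1, email-mar. Among those, display-q1 has the highest count (k) (≈ 800).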